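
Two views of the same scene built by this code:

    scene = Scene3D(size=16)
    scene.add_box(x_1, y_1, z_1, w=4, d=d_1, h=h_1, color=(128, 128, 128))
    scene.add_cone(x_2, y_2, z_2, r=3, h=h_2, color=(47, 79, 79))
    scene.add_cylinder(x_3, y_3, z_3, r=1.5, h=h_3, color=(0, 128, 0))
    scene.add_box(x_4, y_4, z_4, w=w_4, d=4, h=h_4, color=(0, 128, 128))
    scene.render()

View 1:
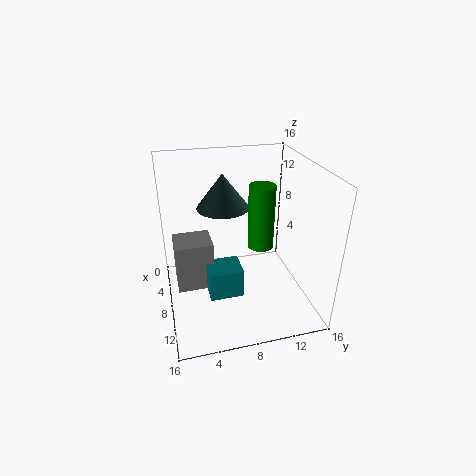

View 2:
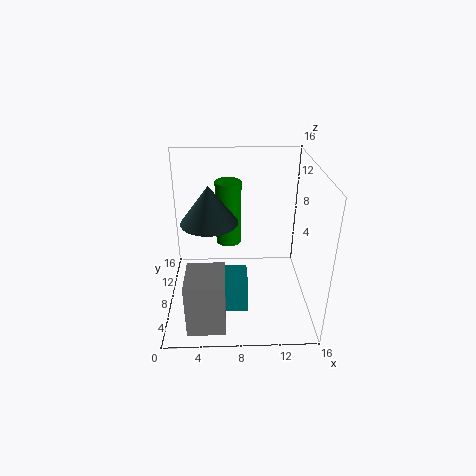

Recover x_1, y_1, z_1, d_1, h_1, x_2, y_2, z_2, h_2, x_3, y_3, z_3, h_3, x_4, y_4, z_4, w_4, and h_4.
x_1 = 2.5, y_1 = 1, z_1 = 0.5, d_1 = 4.5, h_1 = 6, x_2 = 5, y_2 = 7, z_2 = 10.5, h_2 = 4, x_3 = 7, y_3 = 11, z_3 = 6, h_3 = 7.5, x_4 = 5.5, y_4 = 4.5, z_4 = 0.5, w_4 = 3.5, h_4 = 3.5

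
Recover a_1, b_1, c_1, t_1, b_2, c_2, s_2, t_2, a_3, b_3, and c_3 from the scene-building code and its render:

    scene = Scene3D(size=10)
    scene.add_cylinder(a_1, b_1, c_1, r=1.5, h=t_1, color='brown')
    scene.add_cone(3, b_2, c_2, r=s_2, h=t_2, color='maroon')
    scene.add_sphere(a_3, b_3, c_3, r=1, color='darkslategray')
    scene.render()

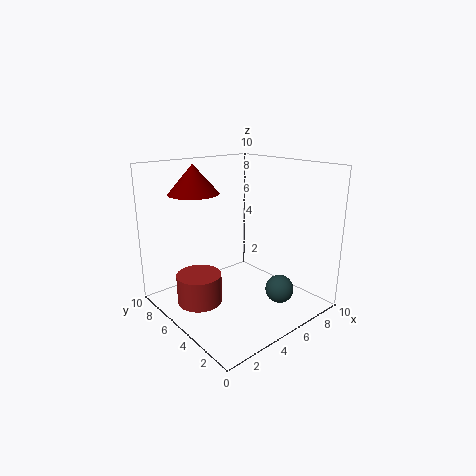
a_1 = 2; b_1 = 5.5; c_1 = 1; t_1 = 2; b_2 = 7.25; c_2 = 8; s_2 = 1.75; t_2 = 2; a_3 = 7; b_3 = 2.75; c_3 = 1.25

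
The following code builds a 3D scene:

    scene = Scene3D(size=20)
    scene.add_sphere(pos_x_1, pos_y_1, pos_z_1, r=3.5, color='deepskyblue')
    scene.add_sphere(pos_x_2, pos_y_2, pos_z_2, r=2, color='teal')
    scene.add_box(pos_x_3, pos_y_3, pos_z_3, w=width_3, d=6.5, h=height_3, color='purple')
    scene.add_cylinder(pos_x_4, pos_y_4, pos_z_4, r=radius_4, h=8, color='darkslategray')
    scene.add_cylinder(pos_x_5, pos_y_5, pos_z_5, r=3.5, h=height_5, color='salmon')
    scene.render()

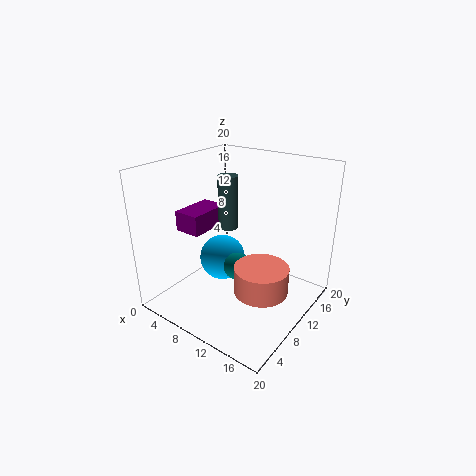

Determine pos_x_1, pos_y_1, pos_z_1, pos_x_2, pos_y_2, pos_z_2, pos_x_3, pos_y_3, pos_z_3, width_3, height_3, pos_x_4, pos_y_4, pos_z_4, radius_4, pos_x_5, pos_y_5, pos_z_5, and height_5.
pos_x_1 = 5.5; pos_y_1 = 12; pos_z_1 = 4.5; pos_x_2 = 9.5; pos_y_2 = 10.5; pos_z_2 = 5; pos_x_3 = 0.5; pos_y_3 = 7.5; pos_z_3 = 9.5; width_3 = 4; height_3 = 3; pos_x_4 = 6; pos_y_4 = 13; pos_z_4 = 9.5; radius_4 = 1.5; pos_x_5 = 15.5; pos_y_5 = 7.5; pos_z_5 = 5; height_5 = 3.5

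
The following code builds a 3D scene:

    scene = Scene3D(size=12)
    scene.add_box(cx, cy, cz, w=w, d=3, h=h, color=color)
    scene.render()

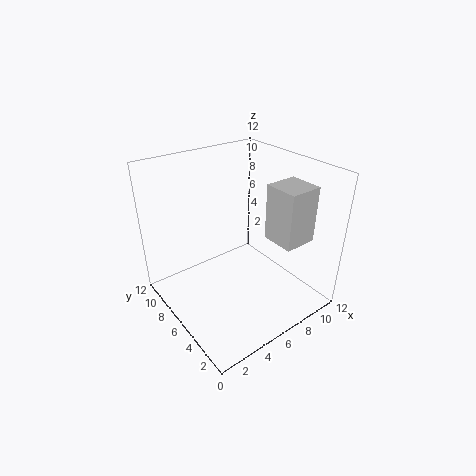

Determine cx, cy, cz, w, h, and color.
cx = 9, cy = 3, cz = 5, w = 3, h = 5, color = 'lightgray'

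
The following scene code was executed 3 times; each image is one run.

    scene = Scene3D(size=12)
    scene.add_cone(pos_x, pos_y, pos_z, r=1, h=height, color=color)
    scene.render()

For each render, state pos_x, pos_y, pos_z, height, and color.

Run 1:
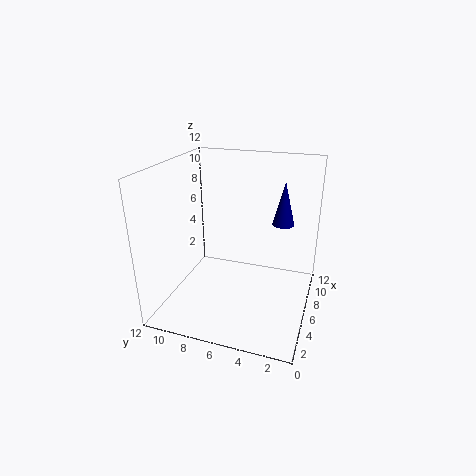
pos_x = 10, pos_y = 3, pos_z = 6, height = 4, color = 'navy'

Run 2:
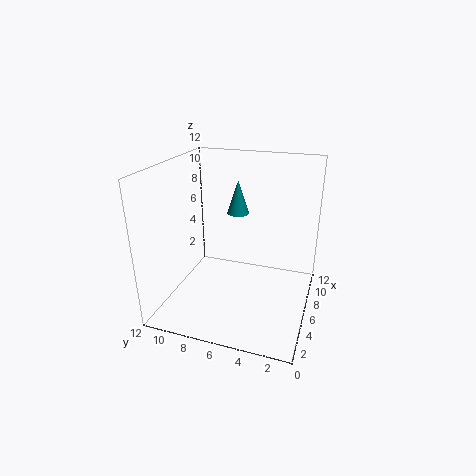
pos_x = 9, pos_y = 7, pos_z = 7, height = 3, color = 'teal'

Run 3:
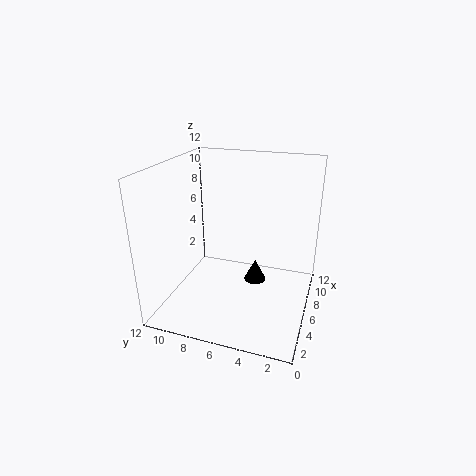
pos_x = 8, pos_y = 5, pos_z = 1, height = 2, color = 'black'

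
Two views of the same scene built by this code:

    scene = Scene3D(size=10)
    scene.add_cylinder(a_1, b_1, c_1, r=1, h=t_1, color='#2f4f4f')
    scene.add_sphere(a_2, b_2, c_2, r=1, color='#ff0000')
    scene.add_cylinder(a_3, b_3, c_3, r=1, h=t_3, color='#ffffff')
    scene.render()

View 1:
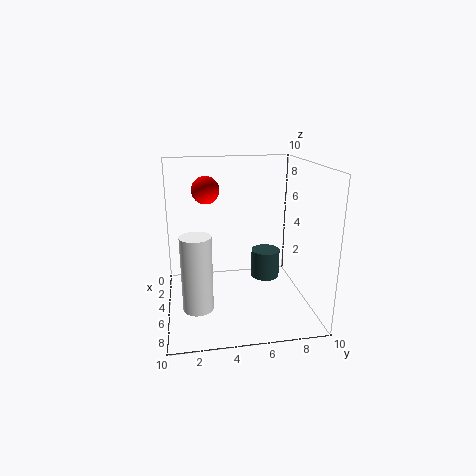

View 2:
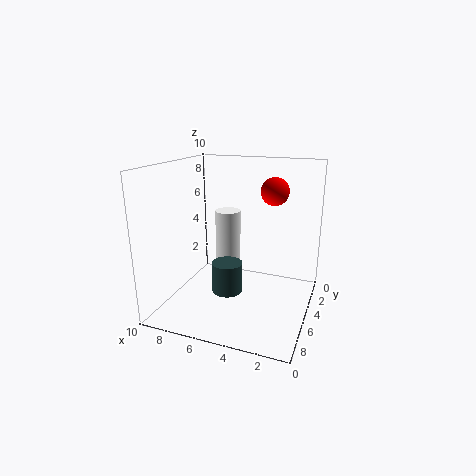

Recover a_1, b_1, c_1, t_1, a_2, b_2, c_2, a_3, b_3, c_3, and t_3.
a_1 = 5; b_1 = 7; c_1 = 2; t_1 = 2; a_2 = 3; b_2 = 3; c_2 = 8; a_3 = 7; b_3 = 2; c_3 = 1; t_3 = 5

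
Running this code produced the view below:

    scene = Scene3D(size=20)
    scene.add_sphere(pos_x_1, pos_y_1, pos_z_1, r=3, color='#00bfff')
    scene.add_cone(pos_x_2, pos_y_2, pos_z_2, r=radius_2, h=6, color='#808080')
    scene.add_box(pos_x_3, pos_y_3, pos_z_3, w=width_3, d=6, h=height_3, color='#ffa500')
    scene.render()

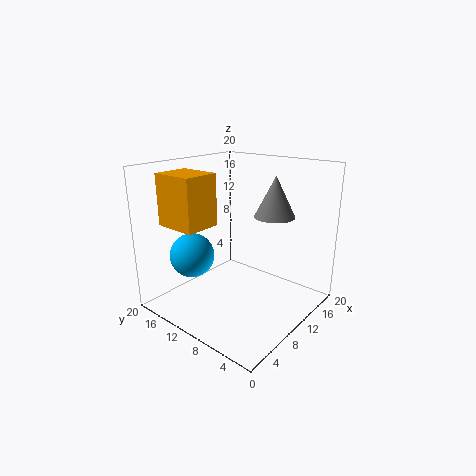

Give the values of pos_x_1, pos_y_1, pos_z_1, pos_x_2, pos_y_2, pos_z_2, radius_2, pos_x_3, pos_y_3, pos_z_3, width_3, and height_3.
pos_x_1 = 5, pos_y_1 = 14, pos_z_1 = 8, pos_x_2 = 16, pos_y_2 = 8, pos_z_2 = 12, radius_2 = 3, pos_x_3 = 3, pos_y_3 = 12, pos_z_3 = 12, width_3 = 5, height_3 = 7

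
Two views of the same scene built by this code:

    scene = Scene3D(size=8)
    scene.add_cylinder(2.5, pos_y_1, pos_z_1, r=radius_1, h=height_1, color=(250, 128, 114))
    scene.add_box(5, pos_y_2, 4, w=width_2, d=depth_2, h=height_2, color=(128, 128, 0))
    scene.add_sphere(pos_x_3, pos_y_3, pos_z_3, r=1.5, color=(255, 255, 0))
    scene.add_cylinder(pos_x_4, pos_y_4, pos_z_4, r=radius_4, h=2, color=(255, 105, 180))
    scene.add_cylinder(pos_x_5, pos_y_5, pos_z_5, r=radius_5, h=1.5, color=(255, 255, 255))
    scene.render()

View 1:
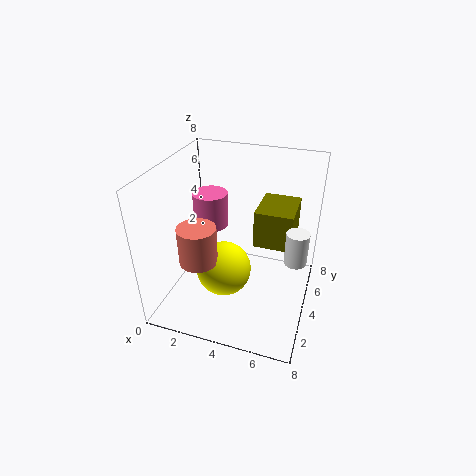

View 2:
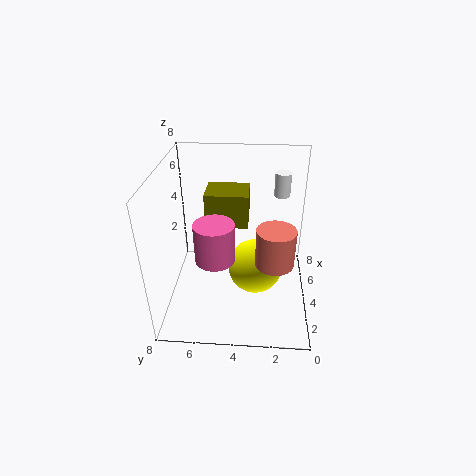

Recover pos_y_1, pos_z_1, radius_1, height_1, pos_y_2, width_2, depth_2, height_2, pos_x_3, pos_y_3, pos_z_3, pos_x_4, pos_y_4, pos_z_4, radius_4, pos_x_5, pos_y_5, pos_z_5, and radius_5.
pos_y_1 = 2
pos_z_1 = 3.5
radius_1 = 1
height_1 = 2
pos_y_2 = 3.5
width_2 = 2
depth_2 = 2.5
height_2 = 2
pos_x_3 = 3.5
pos_y_3 = 3
pos_z_3 = 2.5
pos_x_4 = 2
pos_y_4 = 5
pos_z_4 = 4
radius_4 = 1
pos_x_5 = 7.5
pos_y_5 = 1.5
pos_z_5 = 5
radius_5 = 0.5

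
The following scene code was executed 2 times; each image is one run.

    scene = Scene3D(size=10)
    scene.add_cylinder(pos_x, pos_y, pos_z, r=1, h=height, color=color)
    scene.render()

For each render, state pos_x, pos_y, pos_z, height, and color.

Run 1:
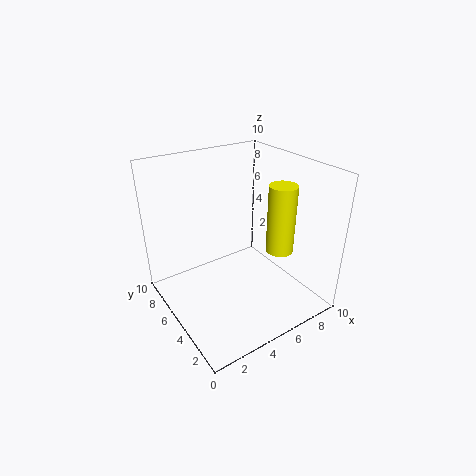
pos_x = 8
pos_y = 4
pos_z = 3.5
height = 5
color = 'yellow'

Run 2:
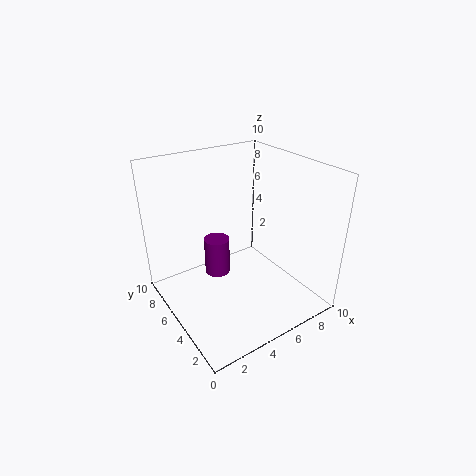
pos_x = 5
pos_y = 8
pos_z = 0.5
height = 3
color = 'purple'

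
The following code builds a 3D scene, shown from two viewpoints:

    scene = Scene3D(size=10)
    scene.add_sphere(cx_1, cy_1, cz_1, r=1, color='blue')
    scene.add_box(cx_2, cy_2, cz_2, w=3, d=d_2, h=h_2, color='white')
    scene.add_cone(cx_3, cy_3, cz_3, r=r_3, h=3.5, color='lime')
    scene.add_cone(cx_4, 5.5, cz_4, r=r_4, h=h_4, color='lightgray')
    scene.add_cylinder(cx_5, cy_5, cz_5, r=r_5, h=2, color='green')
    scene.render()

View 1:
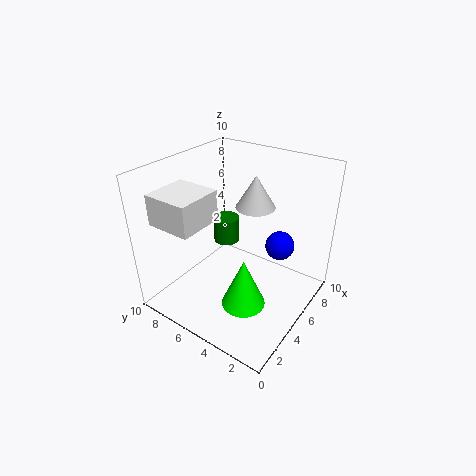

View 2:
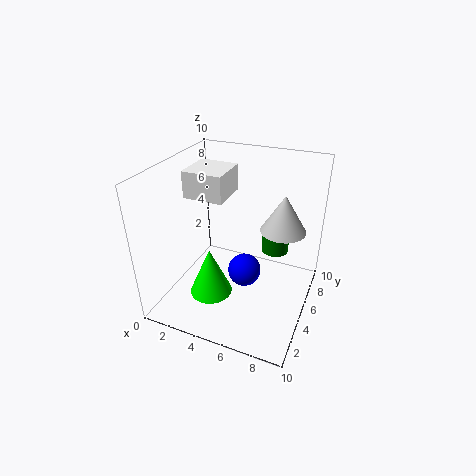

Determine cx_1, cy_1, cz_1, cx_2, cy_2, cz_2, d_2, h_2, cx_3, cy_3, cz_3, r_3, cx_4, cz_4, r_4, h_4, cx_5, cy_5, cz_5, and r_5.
cx_1 = 6.5
cy_1 = 2.5
cz_1 = 4.5
cx_2 = 0.5
cy_2 = 5.5
cz_2 = 7
d_2 = 3
h_2 = 2
cx_3 = 3.5
cy_3 = 3.5
cz_3 = 1
r_3 = 1.5
cx_4 = 8
cz_4 = 6
r_4 = 1.5
h_4 = 2.5
cx_5 = 7
cy_5 = 7.5
cz_5 = 3
r_5 = 1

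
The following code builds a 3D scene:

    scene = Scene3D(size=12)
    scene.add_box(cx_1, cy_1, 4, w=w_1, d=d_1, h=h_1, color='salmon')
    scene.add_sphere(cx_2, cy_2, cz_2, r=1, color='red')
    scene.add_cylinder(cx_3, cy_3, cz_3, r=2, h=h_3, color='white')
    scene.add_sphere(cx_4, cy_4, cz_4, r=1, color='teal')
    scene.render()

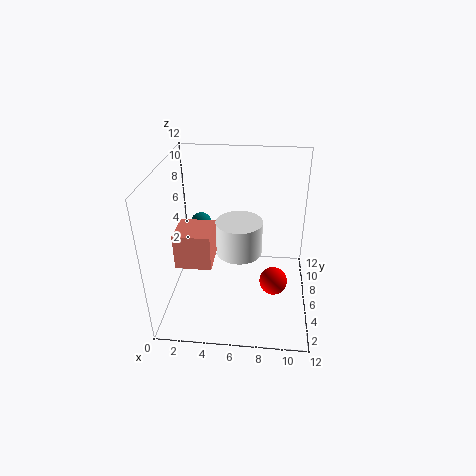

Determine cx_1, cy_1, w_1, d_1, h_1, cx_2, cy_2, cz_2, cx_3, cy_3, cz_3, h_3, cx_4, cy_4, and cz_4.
cx_1 = 1, cy_1 = 4, w_1 = 3, d_1 = 3, h_1 = 3, cx_2 = 9, cy_2 = 2, cz_2 = 5, cx_3 = 6, cy_3 = 7, cz_3 = 4, h_3 = 3, cx_4 = 2, cy_4 = 10, cz_4 = 5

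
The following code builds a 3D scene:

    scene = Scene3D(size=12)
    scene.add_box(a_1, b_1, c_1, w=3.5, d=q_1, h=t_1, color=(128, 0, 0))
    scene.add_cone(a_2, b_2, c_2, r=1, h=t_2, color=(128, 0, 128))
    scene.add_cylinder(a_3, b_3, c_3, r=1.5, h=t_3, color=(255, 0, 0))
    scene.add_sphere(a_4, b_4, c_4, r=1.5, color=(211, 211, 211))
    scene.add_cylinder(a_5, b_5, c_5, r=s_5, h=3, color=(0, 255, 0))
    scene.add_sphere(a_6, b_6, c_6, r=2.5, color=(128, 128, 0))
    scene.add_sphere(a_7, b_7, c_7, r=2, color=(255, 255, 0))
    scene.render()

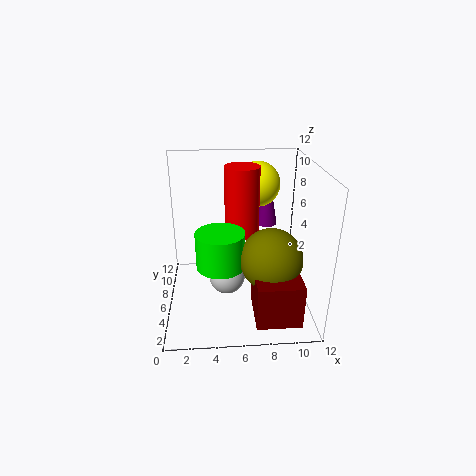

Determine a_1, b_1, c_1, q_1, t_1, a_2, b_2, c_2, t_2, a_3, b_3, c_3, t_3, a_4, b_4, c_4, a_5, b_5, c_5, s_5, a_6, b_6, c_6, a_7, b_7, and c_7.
a_1 = 7, b_1 = 0.5, c_1 = 1, q_1 = 4, t_1 = 3.5, a_2 = 9, b_2 = 10, c_2 = 5.5, t_2 = 5.5, a_3 = 6.5, b_3 = 8, c_3 = 5.5, t_3 = 6, a_4 = 5, b_4 = 5, c_4 = 3, a_5 = 4.5, b_5 = 5, c_5 = 4, s_5 = 2, a_6 = 8.5, b_6 = 4, c_6 = 5, a_7 = 8, b_7 = 9.5, c_7 = 9.5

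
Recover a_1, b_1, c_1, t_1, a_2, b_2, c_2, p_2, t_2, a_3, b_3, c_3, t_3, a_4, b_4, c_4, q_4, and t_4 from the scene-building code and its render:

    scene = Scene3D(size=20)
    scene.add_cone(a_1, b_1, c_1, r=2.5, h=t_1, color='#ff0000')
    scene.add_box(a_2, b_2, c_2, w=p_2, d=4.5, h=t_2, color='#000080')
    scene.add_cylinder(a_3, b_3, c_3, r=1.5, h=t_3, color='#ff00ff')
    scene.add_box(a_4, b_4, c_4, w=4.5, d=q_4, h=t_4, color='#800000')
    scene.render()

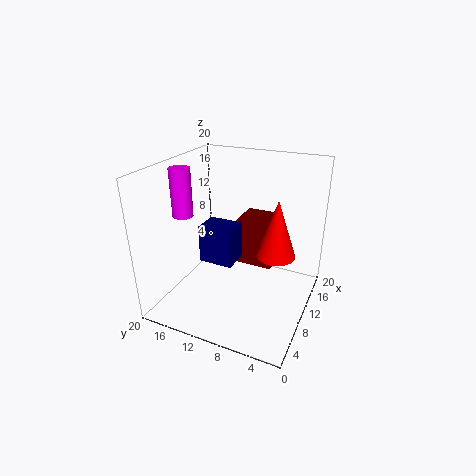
a_1 = 8.5; b_1 = 4; c_1 = 9.5; t_1 = 7.5; a_2 = 5.5; b_2 = 9; c_2 = 8; p_2 = 3.5; t_2 = 5; a_3 = 9.5; b_3 = 18.5; c_3 = 12; t_3 = 7; a_4 = 9.5; b_4 = 5; c_4 = 6.5; q_4 = 5; t_4 = 6.5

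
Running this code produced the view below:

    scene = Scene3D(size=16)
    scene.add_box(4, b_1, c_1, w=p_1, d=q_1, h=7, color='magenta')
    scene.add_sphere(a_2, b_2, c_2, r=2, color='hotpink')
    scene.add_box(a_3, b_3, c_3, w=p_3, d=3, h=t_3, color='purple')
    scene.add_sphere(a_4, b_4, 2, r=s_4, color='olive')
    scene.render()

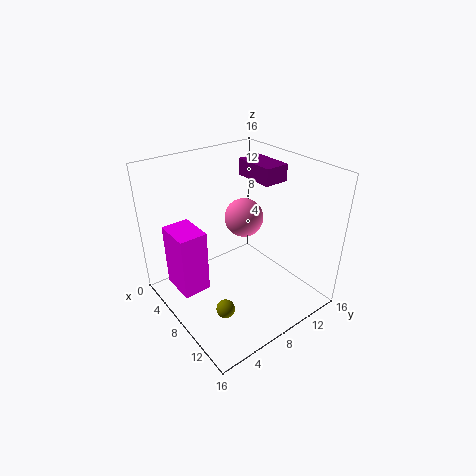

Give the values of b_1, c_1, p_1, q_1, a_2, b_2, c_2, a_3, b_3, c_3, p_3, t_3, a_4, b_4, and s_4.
b_1 = 1
c_1 = 3
p_1 = 4
q_1 = 3
a_2 = 9
b_2 = 8
c_2 = 11
a_3 = 3
b_3 = 12
c_3 = 13
p_3 = 5
t_3 = 2
a_4 = 11
b_4 = 4
s_4 = 1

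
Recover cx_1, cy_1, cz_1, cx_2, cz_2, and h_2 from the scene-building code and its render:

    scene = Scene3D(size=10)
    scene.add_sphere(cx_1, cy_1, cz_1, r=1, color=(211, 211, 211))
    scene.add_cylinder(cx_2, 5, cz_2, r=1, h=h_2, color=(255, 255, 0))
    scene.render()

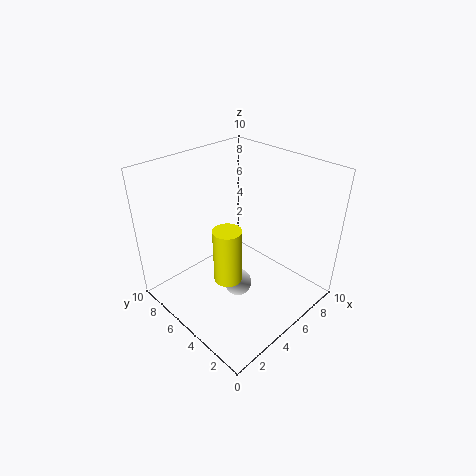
cx_1 = 5; cy_1 = 5; cz_1 = 1; cx_2 = 4; cz_2 = 2; h_2 = 4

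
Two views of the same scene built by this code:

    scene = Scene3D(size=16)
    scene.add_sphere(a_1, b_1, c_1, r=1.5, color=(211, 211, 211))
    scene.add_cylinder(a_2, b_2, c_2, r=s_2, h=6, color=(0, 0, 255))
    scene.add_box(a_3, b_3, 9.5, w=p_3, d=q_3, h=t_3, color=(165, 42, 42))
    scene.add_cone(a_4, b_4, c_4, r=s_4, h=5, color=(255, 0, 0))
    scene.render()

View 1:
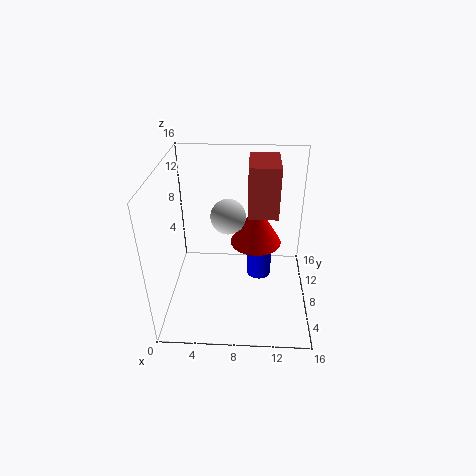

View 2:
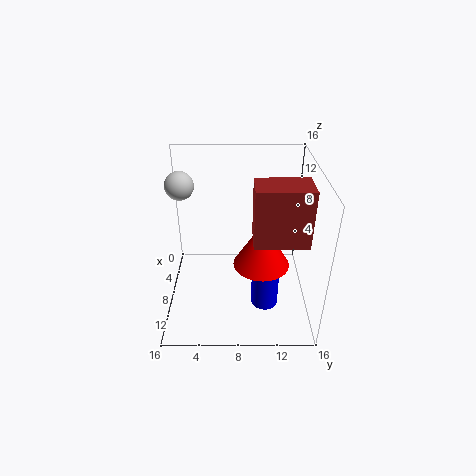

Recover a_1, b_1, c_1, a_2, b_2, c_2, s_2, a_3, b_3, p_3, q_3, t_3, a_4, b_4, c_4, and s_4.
a_1 = 7.5; b_1 = 2; c_1 = 14; a_2 = 10.5; b_2 = 11; c_2 = 1; s_2 = 1.5; a_3 = 9; b_3 = 9.5; p_3 = 3.5; q_3 = 5.5; t_3 = 6; a_4 = 10; b_4 = 10.5; c_4 = 6; s_4 = 3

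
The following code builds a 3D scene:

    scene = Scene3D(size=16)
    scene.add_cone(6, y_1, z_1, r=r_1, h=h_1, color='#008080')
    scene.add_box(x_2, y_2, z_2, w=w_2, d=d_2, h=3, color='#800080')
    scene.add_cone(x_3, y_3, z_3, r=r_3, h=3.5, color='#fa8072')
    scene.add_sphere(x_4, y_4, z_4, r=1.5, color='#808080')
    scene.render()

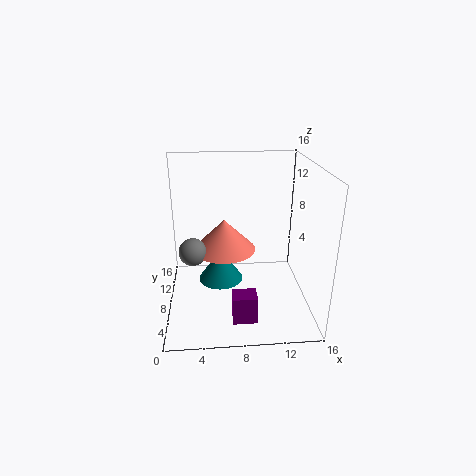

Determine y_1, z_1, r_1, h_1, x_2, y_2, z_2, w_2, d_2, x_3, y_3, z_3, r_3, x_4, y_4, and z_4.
y_1 = 8
z_1 = 3
r_1 = 2.5
h_1 = 3.5
x_2 = 7
y_2 = 2
z_2 = 1
w_2 = 2.5
d_2 = 2
x_3 = 6.5
y_3 = 8.5
z_3 = 6.5
r_3 = 3.5
x_4 = 3
y_4 = 7
z_4 = 7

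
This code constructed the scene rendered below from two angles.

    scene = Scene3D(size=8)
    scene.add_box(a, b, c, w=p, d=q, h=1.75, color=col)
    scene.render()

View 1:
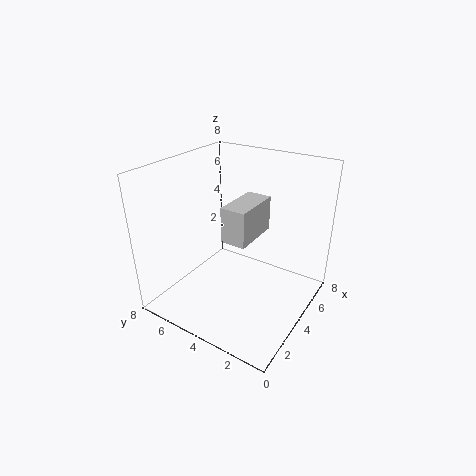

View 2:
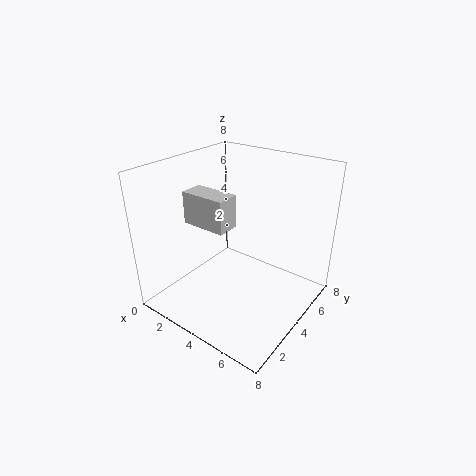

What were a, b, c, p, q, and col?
a = 1.75
b = 2.25
c = 5
p = 2.5
q = 1.25
col = 'lightgray'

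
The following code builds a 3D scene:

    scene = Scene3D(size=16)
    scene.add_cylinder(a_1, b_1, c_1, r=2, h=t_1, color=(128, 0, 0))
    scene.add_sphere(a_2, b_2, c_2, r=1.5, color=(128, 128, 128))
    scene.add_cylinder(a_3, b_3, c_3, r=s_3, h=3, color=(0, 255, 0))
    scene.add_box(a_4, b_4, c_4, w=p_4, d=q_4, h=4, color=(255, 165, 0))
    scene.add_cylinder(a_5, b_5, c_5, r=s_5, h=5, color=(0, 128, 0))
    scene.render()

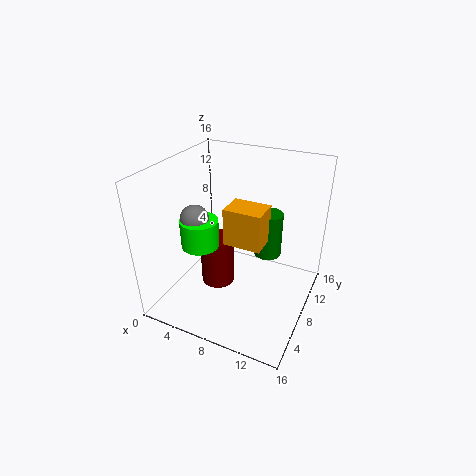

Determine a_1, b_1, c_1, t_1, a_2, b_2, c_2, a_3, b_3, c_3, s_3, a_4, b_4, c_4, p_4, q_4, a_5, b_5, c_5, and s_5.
a_1 = 5
b_1 = 8.5
c_1 = 1
t_1 = 6
a_2 = 4.5
b_2 = 5
c_2 = 11
a_3 = 5
b_3 = 5
c_3 = 8
s_3 = 2
a_4 = 7.5
b_4 = 5.5
c_4 = 8.5
p_4 = 4
q_4 = 3
a_5 = 11
b_5 = 9.5
c_5 = 6
s_5 = 1.5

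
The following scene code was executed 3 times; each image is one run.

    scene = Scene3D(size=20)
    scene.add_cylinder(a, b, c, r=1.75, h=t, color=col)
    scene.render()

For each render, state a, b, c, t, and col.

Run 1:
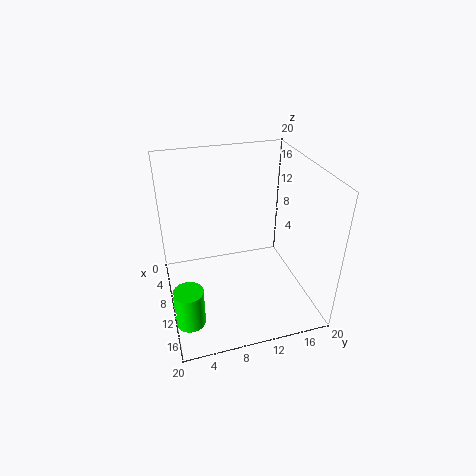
a = 18
b = 1.75
c = 4.5
t = 4.75
col = 'lime'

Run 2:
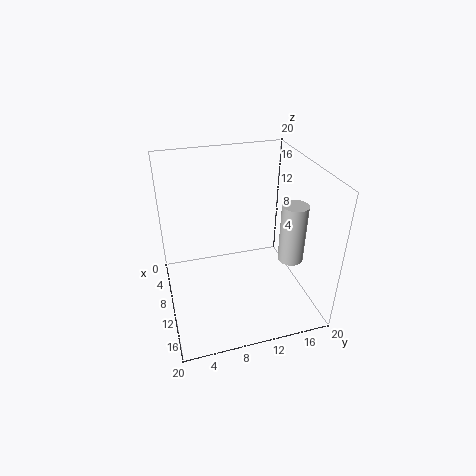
a = 13
b = 16.75
c = 7.25
t = 8.25
col = 'lightgray'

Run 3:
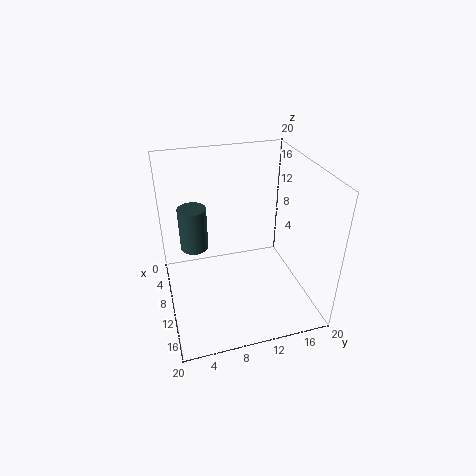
a = 11.5
b = 3.75
c = 10.75
t = 5.5
col = 'darkslategray'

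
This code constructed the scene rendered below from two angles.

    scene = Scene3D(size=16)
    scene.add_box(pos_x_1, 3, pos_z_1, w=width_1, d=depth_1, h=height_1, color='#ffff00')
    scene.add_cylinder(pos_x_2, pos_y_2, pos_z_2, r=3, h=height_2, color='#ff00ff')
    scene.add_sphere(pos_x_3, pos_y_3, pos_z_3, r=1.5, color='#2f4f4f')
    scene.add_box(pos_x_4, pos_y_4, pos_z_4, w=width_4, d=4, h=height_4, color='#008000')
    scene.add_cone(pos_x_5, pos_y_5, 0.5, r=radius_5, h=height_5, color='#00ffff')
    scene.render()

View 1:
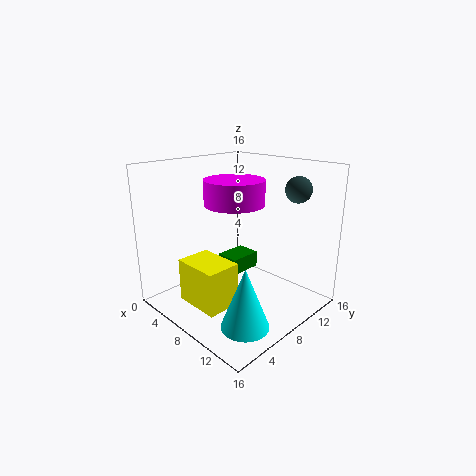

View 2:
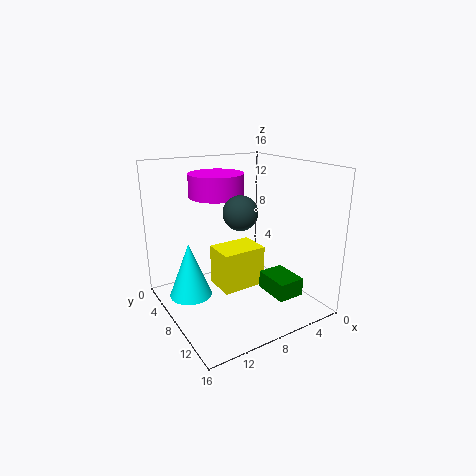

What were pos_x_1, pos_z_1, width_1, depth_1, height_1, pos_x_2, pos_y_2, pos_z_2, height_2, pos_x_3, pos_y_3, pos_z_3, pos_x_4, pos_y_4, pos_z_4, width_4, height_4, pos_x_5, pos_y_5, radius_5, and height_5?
pos_x_1 = 3.5; pos_z_1 = 0.5; width_1 = 5.5; depth_1 = 4; height_1 = 5; pos_x_2 = 9.5; pos_y_2 = 6; pos_z_2 = 12.5; height_2 = 2.5; pos_x_3 = 11.5; pos_y_3 = 14; pos_z_3 = 13; pos_x_4 = 3; pos_y_4 = 9.5; pos_z_4 = 2; width_4 = 3; height_4 = 2; pos_x_5 = 12.5; pos_y_5 = 4.5; radius_5 = 2.5; height_5 = 6.5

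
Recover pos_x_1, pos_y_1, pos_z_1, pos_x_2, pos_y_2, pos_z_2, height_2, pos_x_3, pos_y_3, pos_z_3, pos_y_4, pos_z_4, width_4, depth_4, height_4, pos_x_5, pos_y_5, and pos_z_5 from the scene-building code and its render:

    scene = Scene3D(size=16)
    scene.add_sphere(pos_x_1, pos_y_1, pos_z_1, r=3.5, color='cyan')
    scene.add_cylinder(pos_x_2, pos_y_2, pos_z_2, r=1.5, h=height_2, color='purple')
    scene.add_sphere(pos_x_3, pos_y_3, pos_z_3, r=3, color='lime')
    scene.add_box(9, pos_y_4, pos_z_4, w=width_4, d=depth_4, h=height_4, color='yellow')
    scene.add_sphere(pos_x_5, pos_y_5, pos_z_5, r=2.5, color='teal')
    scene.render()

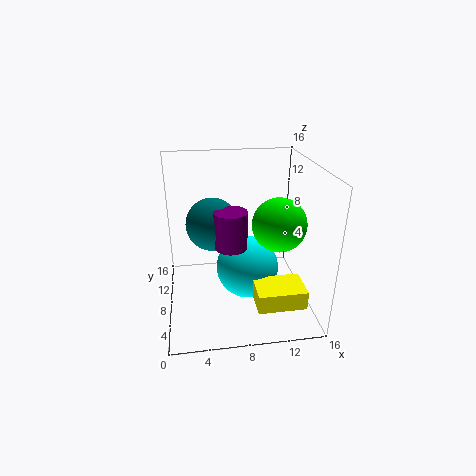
pos_x_1 = 9; pos_y_1 = 7.5; pos_z_1 = 4.5; pos_x_2 = 6.5; pos_y_2 = 2.5; pos_z_2 = 10; height_2 = 3.5; pos_x_3 = 12.5; pos_y_3 = 7.5; pos_z_3 = 9.5; pos_y_4 = 1; pos_z_4 = 3; width_4 = 5; depth_4 = 3.5; height_4 = 2; pos_x_5 = 5; pos_y_5 = 4.5; pos_z_5 = 11.5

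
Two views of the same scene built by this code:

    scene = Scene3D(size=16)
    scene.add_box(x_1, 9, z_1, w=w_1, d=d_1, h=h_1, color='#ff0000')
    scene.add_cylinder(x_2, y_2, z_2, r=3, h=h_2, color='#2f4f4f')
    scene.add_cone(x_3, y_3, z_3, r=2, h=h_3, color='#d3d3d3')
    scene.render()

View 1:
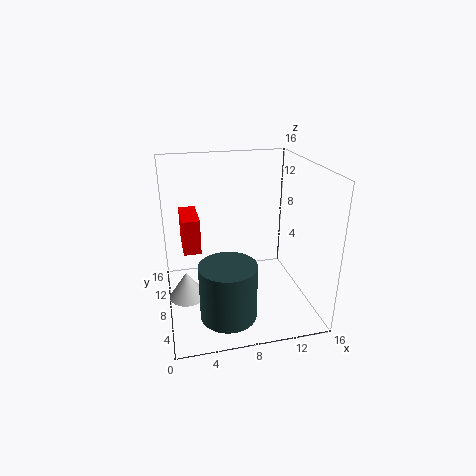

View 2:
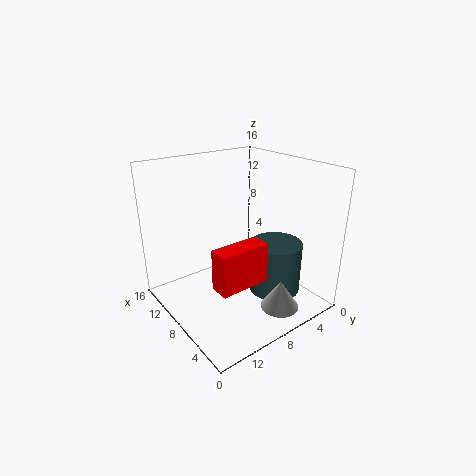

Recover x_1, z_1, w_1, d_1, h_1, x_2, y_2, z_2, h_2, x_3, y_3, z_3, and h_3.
x_1 = 2; z_1 = 6; w_1 = 2; d_1 = 5; h_1 = 4; x_2 = 6; y_2 = 4; z_2 = 1; h_2 = 6; x_3 = 2; y_3 = 7; z_3 = 2; h_3 = 3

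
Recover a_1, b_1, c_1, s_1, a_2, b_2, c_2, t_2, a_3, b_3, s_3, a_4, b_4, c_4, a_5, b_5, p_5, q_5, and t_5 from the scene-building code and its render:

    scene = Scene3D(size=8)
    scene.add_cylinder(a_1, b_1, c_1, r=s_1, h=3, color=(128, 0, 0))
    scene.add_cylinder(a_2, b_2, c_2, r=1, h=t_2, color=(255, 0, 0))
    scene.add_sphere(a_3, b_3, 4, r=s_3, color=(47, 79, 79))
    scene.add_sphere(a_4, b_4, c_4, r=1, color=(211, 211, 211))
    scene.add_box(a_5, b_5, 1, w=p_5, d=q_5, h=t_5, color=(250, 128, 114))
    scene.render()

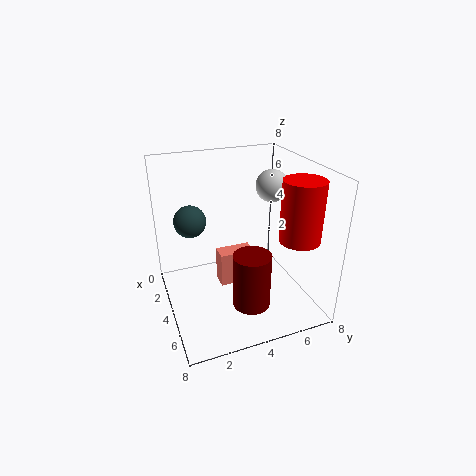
a_1 = 6, b_1 = 4, c_1 = 1, s_1 = 1, a_2 = 7, b_2 = 6, c_2 = 5, t_2 = 3, a_3 = 1, b_3 = 2, s_3 = 1, a_4 = 2, b_4 = 7, c_4 = 6, a_5 = 3, b_5 = 3, p_5 = 1, q_5 = 2, t_5 = 2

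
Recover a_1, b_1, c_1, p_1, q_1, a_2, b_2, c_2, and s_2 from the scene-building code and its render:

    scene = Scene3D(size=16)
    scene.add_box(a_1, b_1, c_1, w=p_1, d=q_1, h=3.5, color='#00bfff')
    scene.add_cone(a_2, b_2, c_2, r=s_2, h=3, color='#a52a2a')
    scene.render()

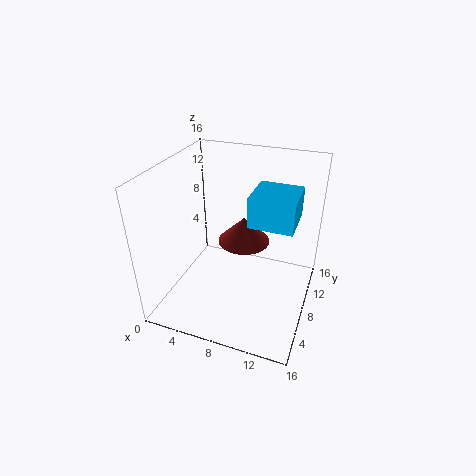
a_1 = 9; b_1 = 8; c_1 = 9.5; p_1 = 5; q_1 = 5; a_2 = 8; b_2 = 10; c_2 = 6.5; s_2 = 3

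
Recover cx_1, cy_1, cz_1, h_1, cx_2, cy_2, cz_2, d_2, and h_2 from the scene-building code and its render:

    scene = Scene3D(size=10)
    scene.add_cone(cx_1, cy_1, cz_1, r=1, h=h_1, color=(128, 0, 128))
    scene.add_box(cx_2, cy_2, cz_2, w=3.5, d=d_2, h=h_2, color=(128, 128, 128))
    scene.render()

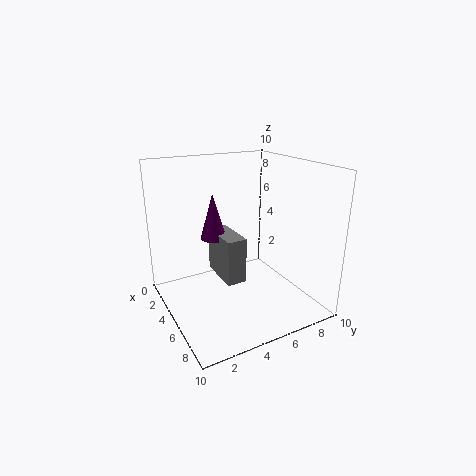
cx_1 = 2; cy_1 = 4.5; cz_1 = 4; h_1 = 3.5; cx_2 = 1; cy_2 = 4.5; cz_2 = 1; d_2 = 1.5; h_2 = 3.5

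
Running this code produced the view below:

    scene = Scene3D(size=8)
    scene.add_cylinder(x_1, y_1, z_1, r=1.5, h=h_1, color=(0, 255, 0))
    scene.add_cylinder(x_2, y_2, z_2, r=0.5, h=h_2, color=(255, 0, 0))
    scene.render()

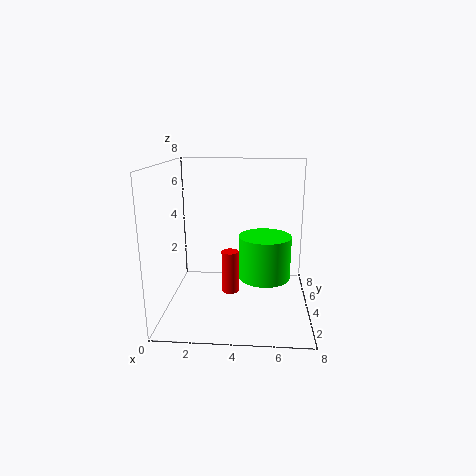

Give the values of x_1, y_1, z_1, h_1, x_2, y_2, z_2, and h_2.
x_1 = 5.5
y_1 = 4.5
z_1 = 1.5
h_1 = 2.5
x_2 = 3.5
y_2 = 4.5
z_2 = 0.5
h_2 = 2.5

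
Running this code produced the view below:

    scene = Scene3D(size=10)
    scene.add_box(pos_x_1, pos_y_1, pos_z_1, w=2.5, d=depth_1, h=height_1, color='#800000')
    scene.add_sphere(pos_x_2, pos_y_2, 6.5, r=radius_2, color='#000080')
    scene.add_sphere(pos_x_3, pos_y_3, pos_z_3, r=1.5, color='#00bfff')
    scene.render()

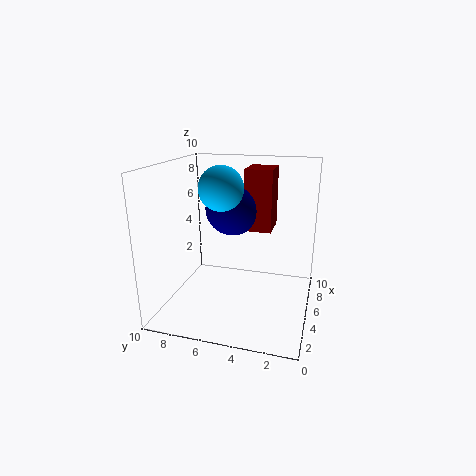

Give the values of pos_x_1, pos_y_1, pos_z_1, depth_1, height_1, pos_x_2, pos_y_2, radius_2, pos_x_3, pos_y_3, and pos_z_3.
pos_x_1 = 6.5, pos_y_1 = 3, pos_z_1 = 5, depth_1 = 2, height_1 = 4.5, pos_x_2 = 7, pos_y_2 = 6, radius_2 = 2, pos_x_3 = 4.5, pos_y_3 = 6, pos_z_3 = 8.5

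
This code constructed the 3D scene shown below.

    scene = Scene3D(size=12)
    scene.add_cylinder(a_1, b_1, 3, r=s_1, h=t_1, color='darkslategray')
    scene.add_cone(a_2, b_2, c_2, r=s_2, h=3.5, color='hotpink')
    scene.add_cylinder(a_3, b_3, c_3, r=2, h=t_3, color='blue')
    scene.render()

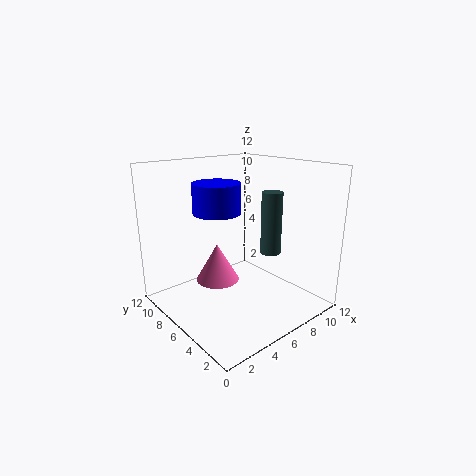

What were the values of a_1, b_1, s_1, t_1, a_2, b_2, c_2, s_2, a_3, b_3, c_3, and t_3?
a_1 = 11; b_1 = 7; s_1 = 1; t_1 = 6; a_2 = 6; b_2 = 9; c_2 = 1; s_2 = 2; a_3 = 5; b_3 = 7.5; c_3 = 8; t_3 = 2.5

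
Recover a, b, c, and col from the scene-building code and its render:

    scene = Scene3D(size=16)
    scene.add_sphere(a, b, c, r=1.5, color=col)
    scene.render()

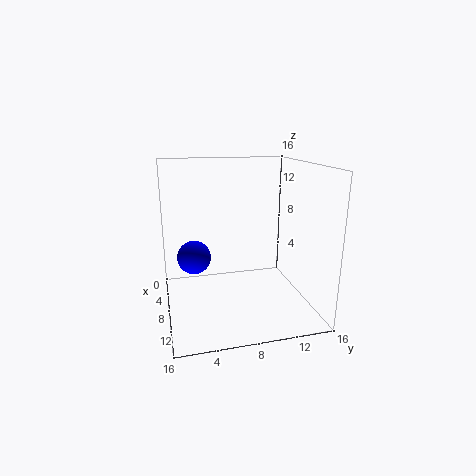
a = 13.5; b = 2.5; c = 8.5; col = 'blue'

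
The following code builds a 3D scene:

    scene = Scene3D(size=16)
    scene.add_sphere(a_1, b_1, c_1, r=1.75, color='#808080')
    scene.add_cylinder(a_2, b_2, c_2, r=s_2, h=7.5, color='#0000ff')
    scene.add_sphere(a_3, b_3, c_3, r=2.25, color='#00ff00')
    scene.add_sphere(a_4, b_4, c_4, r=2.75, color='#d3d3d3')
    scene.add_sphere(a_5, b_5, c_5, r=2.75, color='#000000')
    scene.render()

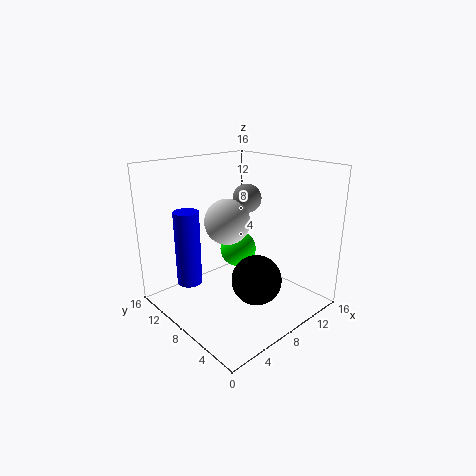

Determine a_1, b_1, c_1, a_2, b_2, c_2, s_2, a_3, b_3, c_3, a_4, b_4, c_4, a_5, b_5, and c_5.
a_1 = 12, b_1 = 10.75, c_1 = 11.25, a_2 = 1.75, b_2 = 8.5, c_2 = 4.75, s_2 = 1.25, a_3 = 11, b_3 = 11.25, c_3 = 4.75, a_4 = 9.25, b_4 = 11.25, c_4 = 8.75, a_5 = 8.25, b_5 = 5.25, c_5 = 3.75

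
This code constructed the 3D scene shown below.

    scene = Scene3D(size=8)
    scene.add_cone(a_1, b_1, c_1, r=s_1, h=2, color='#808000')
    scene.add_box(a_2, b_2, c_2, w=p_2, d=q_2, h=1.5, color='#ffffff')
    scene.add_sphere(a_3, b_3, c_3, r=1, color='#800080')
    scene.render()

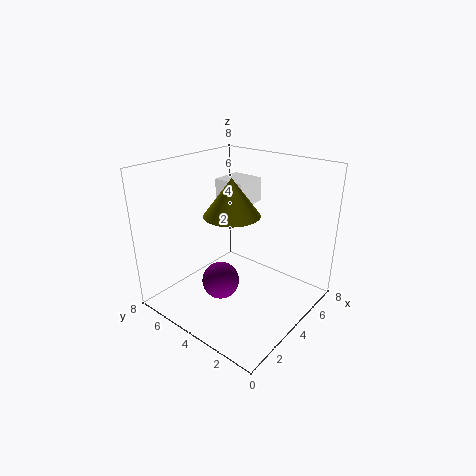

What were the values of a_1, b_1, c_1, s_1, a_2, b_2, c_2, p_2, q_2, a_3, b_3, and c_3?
a_1 = 3.5, b_1 = 4, c_1 = 5.5, s_1 = 1.5, a_2 = 5.5, b_2 = 5, c_2 = 5, p_2 = 2, q_2 = 2, a_3 = 2.5, b_3 = 4, c_3 = 2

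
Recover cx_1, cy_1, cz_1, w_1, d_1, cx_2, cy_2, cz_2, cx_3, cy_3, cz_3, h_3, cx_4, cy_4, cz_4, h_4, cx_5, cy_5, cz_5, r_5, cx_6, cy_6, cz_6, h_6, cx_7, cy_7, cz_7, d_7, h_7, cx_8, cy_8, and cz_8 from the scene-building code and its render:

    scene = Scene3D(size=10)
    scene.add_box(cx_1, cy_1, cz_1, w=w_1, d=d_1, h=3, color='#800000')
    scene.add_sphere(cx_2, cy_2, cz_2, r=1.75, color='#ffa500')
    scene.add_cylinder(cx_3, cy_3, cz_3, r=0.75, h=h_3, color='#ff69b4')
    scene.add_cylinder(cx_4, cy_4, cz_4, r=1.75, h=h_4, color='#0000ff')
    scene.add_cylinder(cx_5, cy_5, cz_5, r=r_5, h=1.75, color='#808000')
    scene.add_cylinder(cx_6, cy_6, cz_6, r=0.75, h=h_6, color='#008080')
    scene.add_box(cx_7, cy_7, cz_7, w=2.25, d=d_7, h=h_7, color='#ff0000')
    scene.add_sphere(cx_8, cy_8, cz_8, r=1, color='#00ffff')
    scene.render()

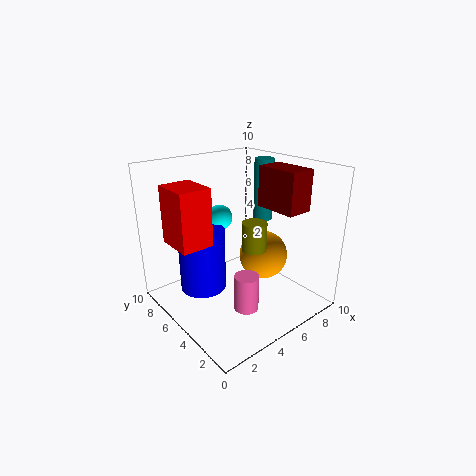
cx_1 = 7.75, cy_1 = 2.75, cz_1 = 6.5, w_1 = 2, d_1 = 3.25, cx_2 = 7, cy_2 = 4.5, cz_2 = 3.25, cx_3 = 3, cy_3 = 1.75, cz_3 = 2, h_3 = 2.25, cx_4 = 3.75, cy_4 = 7.75, cz_4 = 0.25, h_4 = 4.75, cx_5 = 4, cy_5 = 2.25, cz_5 = 5.5, r_5 = 0.75, cx_6 = 9, cy_6 = 6.75, cz_6 = 5, h_6 = 4.75, cx_7 = 1, cy_7 = 5.5, cz_7 = 4.75, d_7 = 2.75, h_7 = 4, cx_8 = 6, cy_8 = 8.5, cz_8 = 5.25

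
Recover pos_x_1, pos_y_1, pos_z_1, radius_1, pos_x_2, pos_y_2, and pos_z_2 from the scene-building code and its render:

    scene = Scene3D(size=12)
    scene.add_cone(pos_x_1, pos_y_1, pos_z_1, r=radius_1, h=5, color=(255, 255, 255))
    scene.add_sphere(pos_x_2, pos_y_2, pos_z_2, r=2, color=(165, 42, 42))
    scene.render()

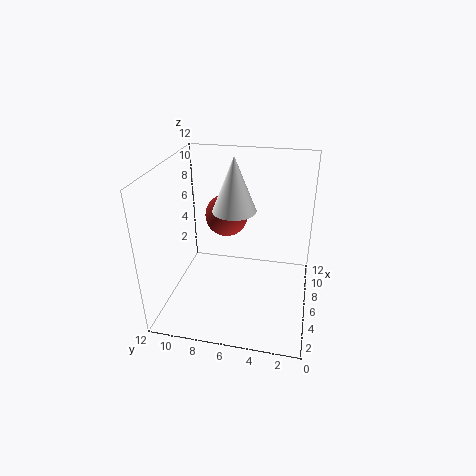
pos_x_1 = 9, pos_y_1 = 7, pos_z_1 = 7, radius_1 = 2, pos_x_2 = 10, pos_y_2 = 8, pos_z_2 = 6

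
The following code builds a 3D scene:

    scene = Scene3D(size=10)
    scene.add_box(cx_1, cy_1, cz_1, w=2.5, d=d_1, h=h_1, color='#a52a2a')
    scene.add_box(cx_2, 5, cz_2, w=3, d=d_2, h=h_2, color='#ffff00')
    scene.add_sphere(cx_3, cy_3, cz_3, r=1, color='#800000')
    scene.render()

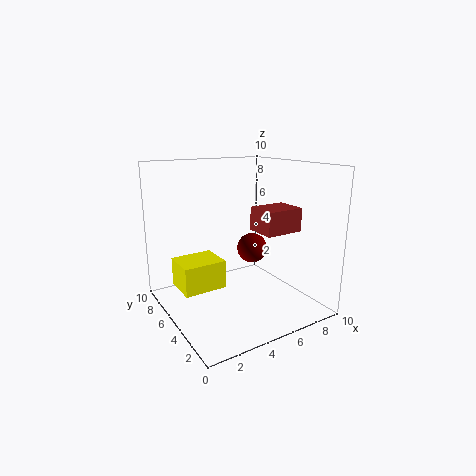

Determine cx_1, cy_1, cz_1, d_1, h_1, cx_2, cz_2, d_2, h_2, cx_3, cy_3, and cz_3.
cx_1 = 5; cy_1 = 1.5; cz_1 = 6; d_1 = 2; h_1 = 1.5; cx_2 = 1; cz_2 = 1.5; d_2 = 2.5; h_2 = 2; cx_3 = 5.5; cy_3 = 4; cz_3 = 4.5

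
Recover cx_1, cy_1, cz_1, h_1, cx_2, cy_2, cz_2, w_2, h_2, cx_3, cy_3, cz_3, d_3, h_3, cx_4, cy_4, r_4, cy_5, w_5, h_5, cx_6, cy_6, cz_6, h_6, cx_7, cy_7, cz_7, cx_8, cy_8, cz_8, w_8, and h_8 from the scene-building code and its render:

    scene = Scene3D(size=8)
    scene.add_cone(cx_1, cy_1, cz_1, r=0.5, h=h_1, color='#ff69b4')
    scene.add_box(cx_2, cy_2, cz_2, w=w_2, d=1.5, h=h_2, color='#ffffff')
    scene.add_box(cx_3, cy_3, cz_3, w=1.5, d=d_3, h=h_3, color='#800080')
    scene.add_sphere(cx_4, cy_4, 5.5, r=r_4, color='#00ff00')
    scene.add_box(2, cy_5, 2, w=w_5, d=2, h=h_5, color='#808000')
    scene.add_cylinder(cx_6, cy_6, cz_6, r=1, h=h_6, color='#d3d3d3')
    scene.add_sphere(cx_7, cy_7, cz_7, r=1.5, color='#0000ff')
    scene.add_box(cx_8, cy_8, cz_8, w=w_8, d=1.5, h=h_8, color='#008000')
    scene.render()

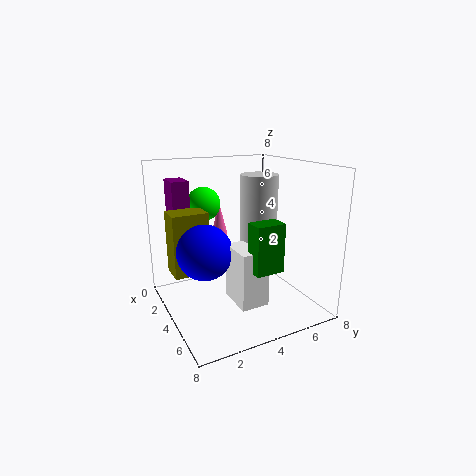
cx_1 = 1.5, cy_1 = 4, cz_1 = 3.5, h_1 = 2, cx_2 = 4.5, cy_2 = 3, cz_2 = 1, w_2 = 2, h_2 = 3, cx_3 = 0.5, cy_3 = 1, cz_3 = 4, d_3 = 1, h_3 = 3, cx_4 = 1.5, cy_4 = 3, r_4 = 1, cy_5 = 0.5, w_5 = 1.5, h_5 = 3.5, cx_6 = 4.5, cy_6 = 5, cz_6 = 3.5, h_6 = 4, cx_7 = 4, cy_7 = 2, cz_7 = 3.5, cx_8 = 6, cy_8 = 3.5, cz_8 = 3, w_8 = 1, h_8 = 2.5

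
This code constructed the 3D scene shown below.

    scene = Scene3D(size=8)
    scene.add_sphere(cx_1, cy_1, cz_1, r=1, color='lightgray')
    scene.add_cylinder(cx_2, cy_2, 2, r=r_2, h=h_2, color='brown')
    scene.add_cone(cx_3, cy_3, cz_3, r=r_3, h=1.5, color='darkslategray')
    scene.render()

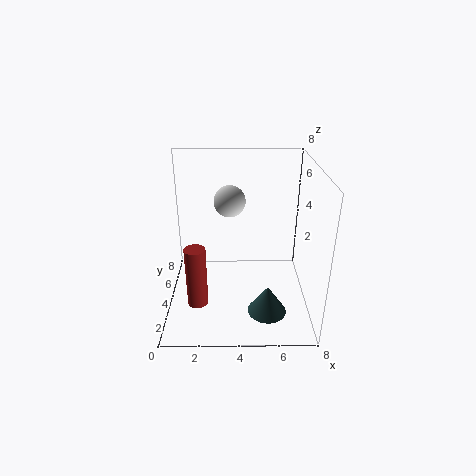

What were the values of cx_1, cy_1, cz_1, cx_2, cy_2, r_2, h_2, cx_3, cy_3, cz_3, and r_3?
cx_1 = 3.5
cy_1 = 7
cz_1 = 5
cx_2 = 2
cy_2 = 1
r_2 = 0.5
h_2 = 3
cx_3 = 5.5
cy_3 = 1.5
cz_3 = 1
r_3 = 1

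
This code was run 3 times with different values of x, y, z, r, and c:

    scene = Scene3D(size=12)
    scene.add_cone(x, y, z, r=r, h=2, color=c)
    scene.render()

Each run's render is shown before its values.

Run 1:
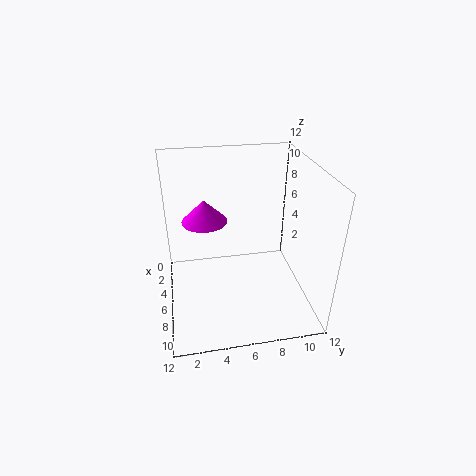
x = 3.5, y = 3.5, z = 6.5, r = 2, c = 'magenta'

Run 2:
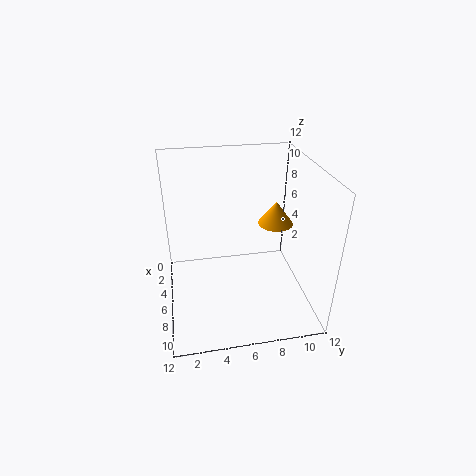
x = 5, y = 9.5, z = 6.5, r = 1.5, c = 'orange'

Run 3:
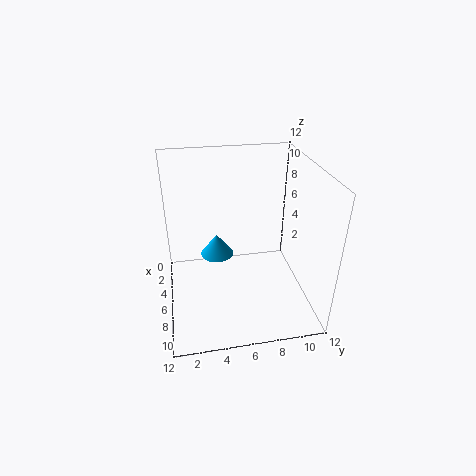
x = 3.5, y = 4.5, z = 3, r = 1.5, c = 'deepskyblue'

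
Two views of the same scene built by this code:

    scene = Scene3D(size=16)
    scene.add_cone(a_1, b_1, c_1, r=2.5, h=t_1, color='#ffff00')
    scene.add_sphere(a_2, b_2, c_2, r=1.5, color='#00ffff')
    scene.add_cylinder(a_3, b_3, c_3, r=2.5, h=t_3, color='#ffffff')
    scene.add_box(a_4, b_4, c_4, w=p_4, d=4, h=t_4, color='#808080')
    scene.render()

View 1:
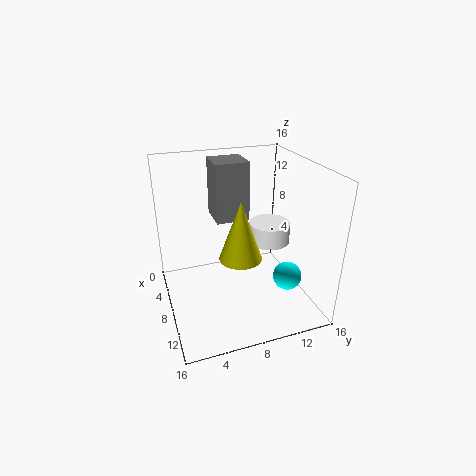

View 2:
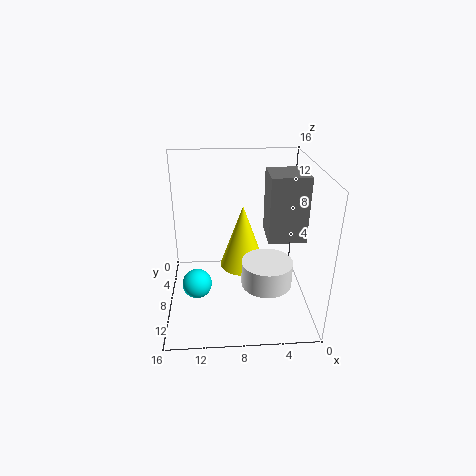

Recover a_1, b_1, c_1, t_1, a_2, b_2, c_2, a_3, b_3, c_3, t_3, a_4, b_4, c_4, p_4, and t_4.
a_1 = 7.5; b_1 = 8.5; c_1 = 5; t_1 = 7; a_2 = 12.5; b_2 = 12; c_2 = 5; a_3 = 5.5; b_3 = 13; c_3 = 5.5; t_3 = 2.5; a_4 = 1; b_4 = 6.5; c_4 = 8.5; p_4 = 4; t_4 = 7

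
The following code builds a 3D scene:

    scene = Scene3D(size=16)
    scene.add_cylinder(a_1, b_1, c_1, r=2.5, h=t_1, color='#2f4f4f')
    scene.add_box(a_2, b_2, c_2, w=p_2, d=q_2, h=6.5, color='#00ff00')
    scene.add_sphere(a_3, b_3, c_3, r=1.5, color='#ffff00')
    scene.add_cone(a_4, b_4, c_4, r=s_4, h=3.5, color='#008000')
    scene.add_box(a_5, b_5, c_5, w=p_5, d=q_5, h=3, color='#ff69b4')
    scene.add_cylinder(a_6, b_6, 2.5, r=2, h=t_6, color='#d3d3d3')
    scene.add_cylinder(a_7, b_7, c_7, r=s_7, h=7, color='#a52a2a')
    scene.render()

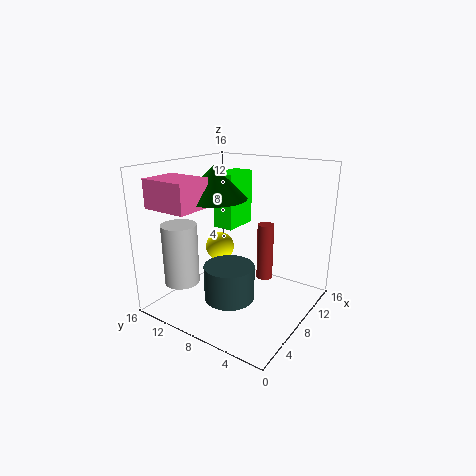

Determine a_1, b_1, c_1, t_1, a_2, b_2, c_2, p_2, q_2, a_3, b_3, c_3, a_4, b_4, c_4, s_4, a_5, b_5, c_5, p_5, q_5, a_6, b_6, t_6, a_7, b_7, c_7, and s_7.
a_1 = 3.5
b_1 = 6
c_1 = 3.5
t_1 = 3.5
a_2 = 9.5
b_2 = 10
c_2 = 8
p_2 = 4.5
q_2 = 2.5
a_3 = 6
b_3 = 9
c_3 = 7.5
a_4 = 6.5
b_4 = 10
c_4 = 12.5
s_4 = 3.5
a_5 = 1
b_5 = 9.5
c_5 = 12
p_5 = 4
q_5 = 5
a_6 = 4.5
b_6 = 13.5
t_6 = 7
a_7 = 12.5
b_7 = 7
c_7 = 1.5
s_7 = 1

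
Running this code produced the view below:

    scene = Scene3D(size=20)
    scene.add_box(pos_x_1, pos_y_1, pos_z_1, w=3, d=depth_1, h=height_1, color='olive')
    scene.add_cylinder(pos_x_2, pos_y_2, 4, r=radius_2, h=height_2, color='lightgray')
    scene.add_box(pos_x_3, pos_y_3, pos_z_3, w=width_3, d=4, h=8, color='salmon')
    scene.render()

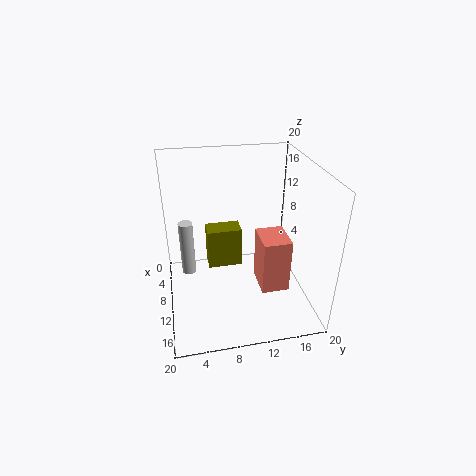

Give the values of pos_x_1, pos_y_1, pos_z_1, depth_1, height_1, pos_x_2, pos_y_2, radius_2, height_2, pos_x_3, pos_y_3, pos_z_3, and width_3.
pos_x_1 = 5
pos_y_1 = 6
pos_z_1 = 4
depth_1 = 5
height_1 = 6
pos_x_2 = 8
pos_y_2 = 3
radius_2 = 1
height_2 = 8
pos_x_3 = 8
pos_y_3 = 13
pos_z_3 = 2
width_3 = 5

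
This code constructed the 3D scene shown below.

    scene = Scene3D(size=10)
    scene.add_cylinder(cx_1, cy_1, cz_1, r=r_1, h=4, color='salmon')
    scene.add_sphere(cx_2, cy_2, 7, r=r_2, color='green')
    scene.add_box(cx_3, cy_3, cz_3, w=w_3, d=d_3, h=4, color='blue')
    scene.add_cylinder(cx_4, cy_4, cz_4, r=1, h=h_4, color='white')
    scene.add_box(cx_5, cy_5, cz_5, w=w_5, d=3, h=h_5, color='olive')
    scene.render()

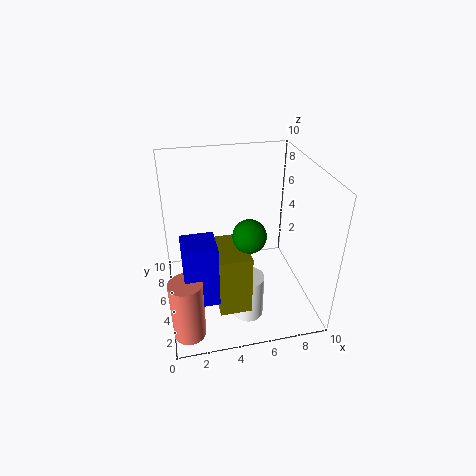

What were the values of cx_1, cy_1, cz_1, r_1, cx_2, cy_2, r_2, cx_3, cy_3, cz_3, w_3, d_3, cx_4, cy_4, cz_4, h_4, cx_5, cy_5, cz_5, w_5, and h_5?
cx_1 = 1
cy_1 = 1
cz_1 = 1
r_1 = 1
cx_2 = 5
cy_2 = 2
r_2 = 1
cx_3 = 1
cy_3 = 1
cz_3 = 3
w_3 = 2
d_3 = 2
cx_4 = 5
cy_4 = 2
cz_4 = 1
h_4 = 3
cx_5 = 3
cy_5 = 1
cz_5 = 2
w_5 = 2
h_5 = 4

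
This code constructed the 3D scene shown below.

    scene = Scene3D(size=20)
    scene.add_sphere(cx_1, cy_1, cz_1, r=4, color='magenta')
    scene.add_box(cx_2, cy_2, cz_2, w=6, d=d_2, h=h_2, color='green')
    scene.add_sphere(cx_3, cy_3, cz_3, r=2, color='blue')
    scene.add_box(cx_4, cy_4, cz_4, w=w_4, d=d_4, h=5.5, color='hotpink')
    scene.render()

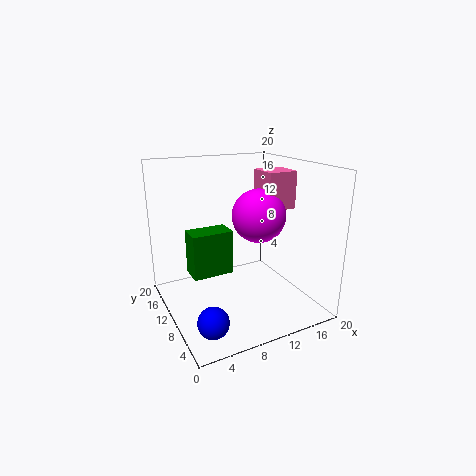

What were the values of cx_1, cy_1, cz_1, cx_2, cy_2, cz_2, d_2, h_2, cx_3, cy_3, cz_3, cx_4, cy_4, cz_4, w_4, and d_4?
cx_1 = 14.5
cy_1 = 12
cz_1 = 12
cx_2 = 4
cy_2 = 11.5
cz_2 = 4
d_2 = 3.5
h_2 = 6.5
cx_3 = 3.5
cy_3 = 4
cz_3 = 2
cx_4 = 15
cy_4 = 10
cz_4 = 13
w_4 = 4.5
d_4 = 4.5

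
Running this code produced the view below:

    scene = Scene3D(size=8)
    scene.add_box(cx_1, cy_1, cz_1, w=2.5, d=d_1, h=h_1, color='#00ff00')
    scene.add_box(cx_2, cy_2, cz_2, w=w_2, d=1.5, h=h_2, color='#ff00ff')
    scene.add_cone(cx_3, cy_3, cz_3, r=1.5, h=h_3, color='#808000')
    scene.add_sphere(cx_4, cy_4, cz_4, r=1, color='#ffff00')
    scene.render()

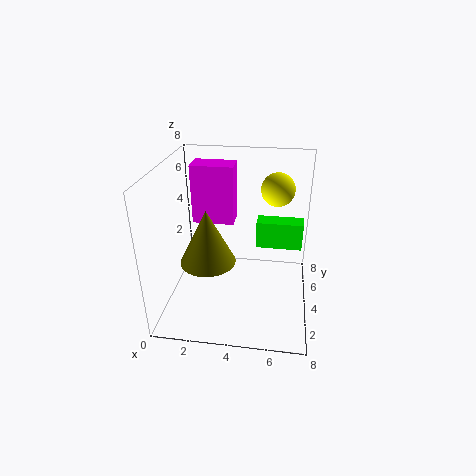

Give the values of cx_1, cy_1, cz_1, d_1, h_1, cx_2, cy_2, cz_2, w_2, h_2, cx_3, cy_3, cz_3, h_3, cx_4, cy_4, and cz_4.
cx_1 = 5
cy_1 = 4
cz_1 = 3.5
d_1 = 1
h_1 = 1.5
cx_2 = 1
cy_2 = 5.5
cz_2 = 4
w_2 = 2.5
h_2 = 3.5
cx_3 = 2.5
cy_3 = 3
cz_3 = 3
h_3 = 3
cx_4 = 6
cy_4 = 6.5
cz_4 = 6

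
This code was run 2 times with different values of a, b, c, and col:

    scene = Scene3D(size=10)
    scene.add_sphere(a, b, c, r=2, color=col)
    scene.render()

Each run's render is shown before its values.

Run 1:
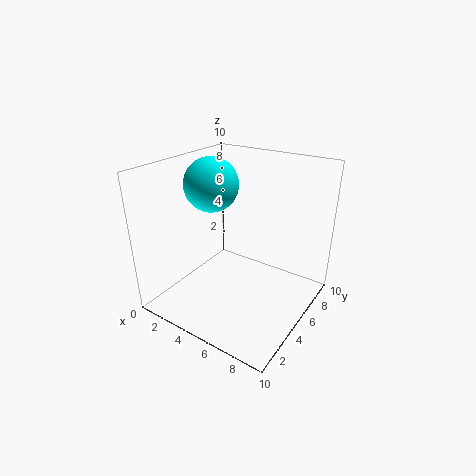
a = 2; b = 6; c = 8; col = 'cyan'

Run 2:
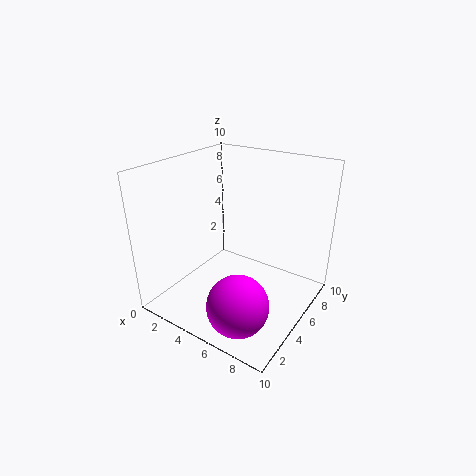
a = 7; b = 2; c = 2; col = 'magenta'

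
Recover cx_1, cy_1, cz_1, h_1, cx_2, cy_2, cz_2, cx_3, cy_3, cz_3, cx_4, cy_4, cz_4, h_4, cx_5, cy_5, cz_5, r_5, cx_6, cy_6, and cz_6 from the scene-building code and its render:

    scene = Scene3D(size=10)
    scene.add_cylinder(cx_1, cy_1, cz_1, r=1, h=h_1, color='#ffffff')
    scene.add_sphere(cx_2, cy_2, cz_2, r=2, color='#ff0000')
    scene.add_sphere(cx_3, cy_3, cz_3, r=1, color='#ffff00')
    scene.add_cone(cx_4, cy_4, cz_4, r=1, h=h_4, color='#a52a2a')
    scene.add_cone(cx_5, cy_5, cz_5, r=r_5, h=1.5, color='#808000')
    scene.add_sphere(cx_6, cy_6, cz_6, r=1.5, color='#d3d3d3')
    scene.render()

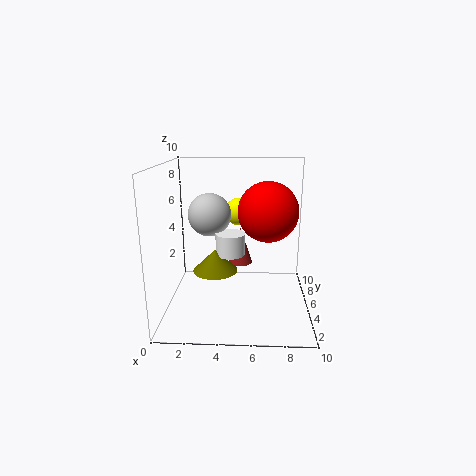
cx_1 = 4.5, cy_1 = 4.5, cz_1 = 4, h_1 = 1.5, cx_2 = 7, cy_2 = 4.5, cz_2 = 7, cx_3 = 5, cy_3 = 6.5, cz_3 = 6.5, cx_4 = 5, cy_4 = 9, cz_4 = 1.5, h_4 = 3, cx_5 = 3.5, cy_5 = 4, cz_5 = 3, r_5 = 1.5, cx_6 = 3, cy_6 = 5.5, cz_6 = 6.5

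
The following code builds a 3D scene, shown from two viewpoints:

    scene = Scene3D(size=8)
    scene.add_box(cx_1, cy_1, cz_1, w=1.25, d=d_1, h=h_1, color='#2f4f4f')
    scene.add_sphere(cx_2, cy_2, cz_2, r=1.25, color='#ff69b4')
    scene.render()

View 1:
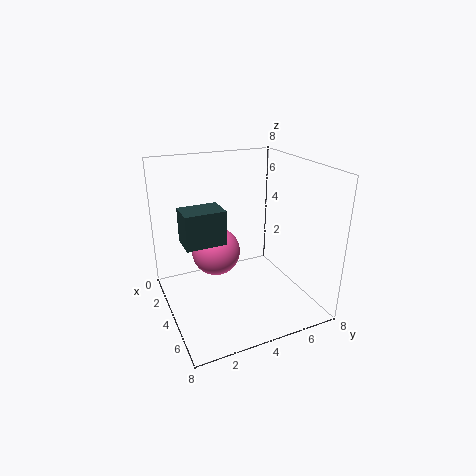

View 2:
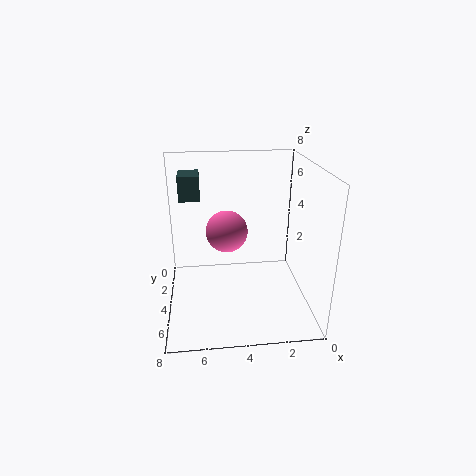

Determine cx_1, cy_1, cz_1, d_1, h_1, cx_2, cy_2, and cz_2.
cx_1 = 6
cy_1 = 0.25
cz_1 = 5.5
d_1 = 1.75
h_1 = 1.5
cx_2 = 4.5
cy_2 = 2.5
cz_2 = 3.75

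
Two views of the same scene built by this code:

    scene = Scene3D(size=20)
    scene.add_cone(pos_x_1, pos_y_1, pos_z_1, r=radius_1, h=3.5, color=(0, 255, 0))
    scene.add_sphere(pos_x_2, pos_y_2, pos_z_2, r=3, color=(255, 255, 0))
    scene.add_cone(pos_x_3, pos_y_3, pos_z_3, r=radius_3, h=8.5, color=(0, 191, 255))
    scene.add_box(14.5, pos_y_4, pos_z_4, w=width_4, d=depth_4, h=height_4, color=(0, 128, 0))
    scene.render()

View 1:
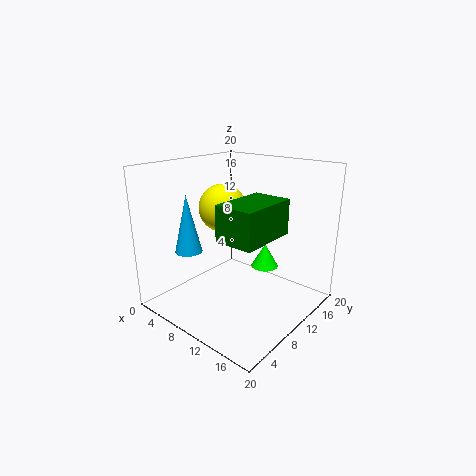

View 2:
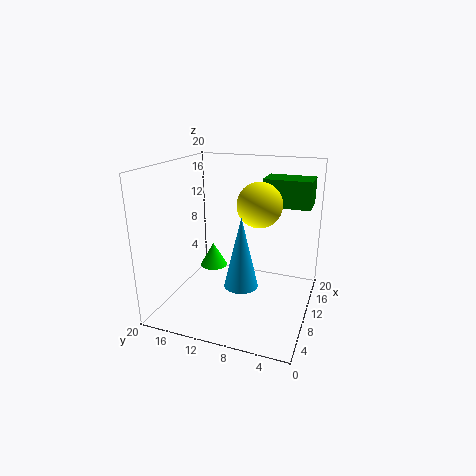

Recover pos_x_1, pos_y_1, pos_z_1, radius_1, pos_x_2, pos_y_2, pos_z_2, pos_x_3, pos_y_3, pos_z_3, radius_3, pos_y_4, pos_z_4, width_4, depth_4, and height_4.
pos_x_1 = 11.5
pos_y_1 = 14.5
pos_z_1 = 4.5
radius_1 = 2
pos_x_2 = 10
pos_y_2 = 7
pos_z_2 = 15
pos_x_3 = 3
pos_y_3 = 7
pos_z_3 = 7
radius_3 = 2
pos_y_4 = 1
pos_z_4 = 13.5
width_4 = 4.5
depth_4 = 7
height_4 = 4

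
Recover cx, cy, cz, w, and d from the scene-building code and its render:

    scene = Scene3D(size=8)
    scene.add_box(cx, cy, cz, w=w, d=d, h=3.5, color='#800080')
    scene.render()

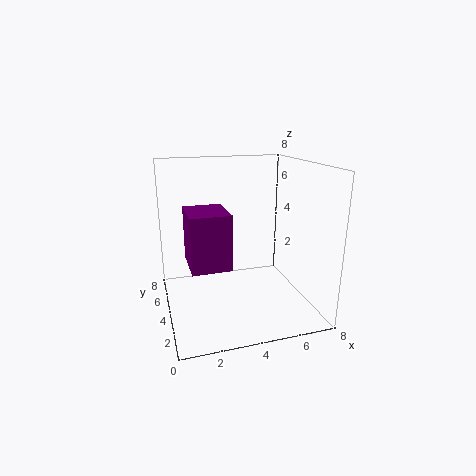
cx = 1.5, cy = 5, cz = 1.5, w = 2.5, d = 3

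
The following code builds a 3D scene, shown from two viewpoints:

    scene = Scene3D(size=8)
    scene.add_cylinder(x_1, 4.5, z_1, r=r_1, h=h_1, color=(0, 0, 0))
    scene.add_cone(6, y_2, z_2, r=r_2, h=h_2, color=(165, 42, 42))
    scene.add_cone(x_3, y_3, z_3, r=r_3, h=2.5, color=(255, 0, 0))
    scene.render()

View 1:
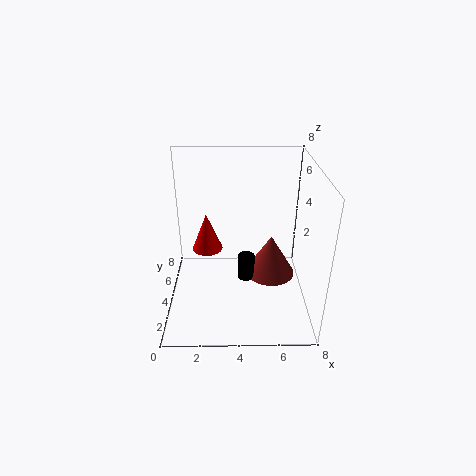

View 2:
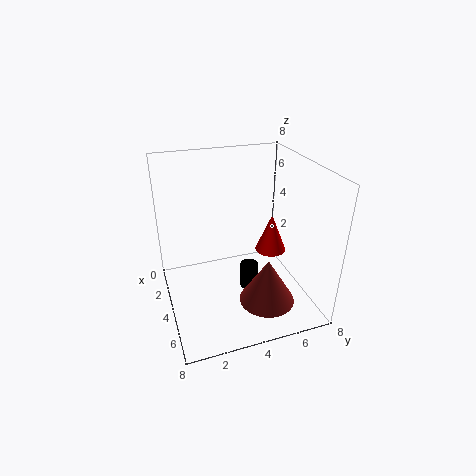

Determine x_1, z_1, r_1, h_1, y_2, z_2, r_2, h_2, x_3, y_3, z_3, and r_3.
x_1 = 4.5
z_1 = 1
r_1 = 0.5
h_1 = 1.5
y_2 = 5
z_2 = 1
r_2 = 1.5
h_2 = 2.5
x_3 = 2
y_3 = 7
z_3 = 1.5
r_3 = 1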